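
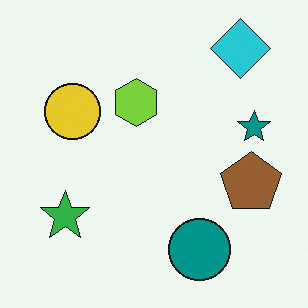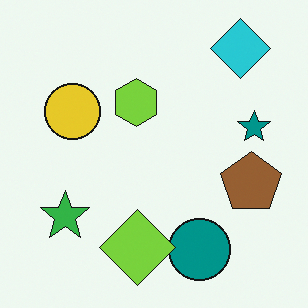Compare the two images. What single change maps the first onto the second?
The second image is the first overlaid with an additional lime diamond.

A lime diamond appears in the second image that is absent from the first.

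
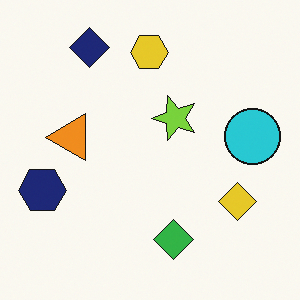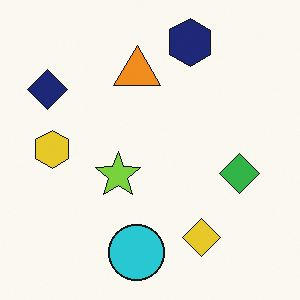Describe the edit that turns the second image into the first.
The first image is the second transposed (reflected across the top-left ↔ bottom-right diagonal).

Shapes have swapped their row and column positions — what was in the top-right is now in the bottom-left — a diagonal reflection.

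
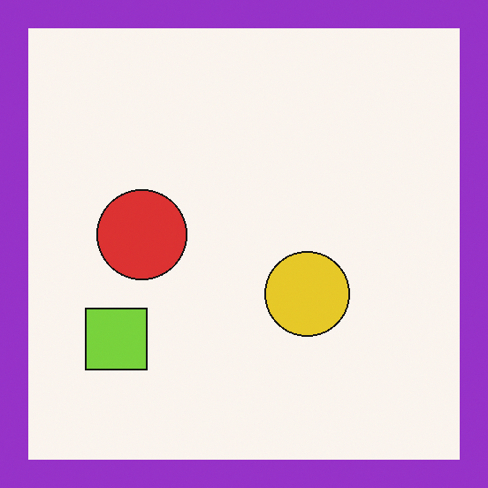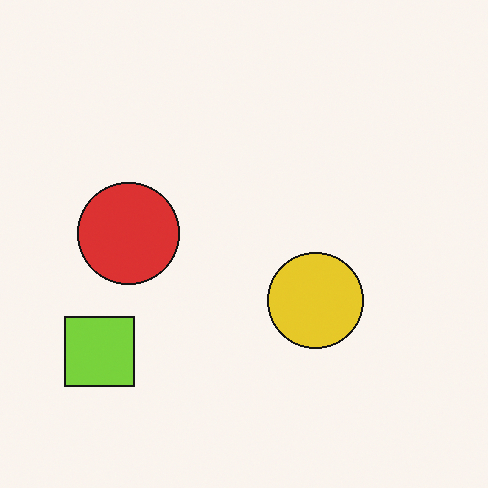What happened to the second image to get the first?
The first image is the second framed with a purple border.

A solid purple frame runs around the edge of the first image, with the content slightly shrunk inside it.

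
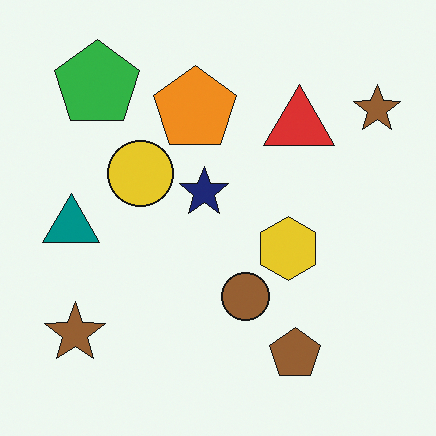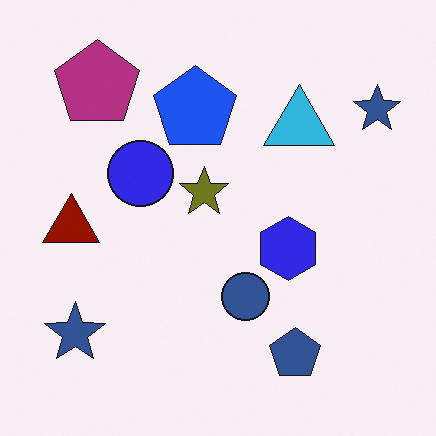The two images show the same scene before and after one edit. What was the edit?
Hue-shifted through roughly half the color wheel.

Every shape's color has rotated by the same amount around the hue wheel — a uniform hue shift.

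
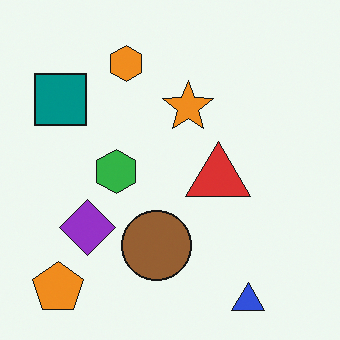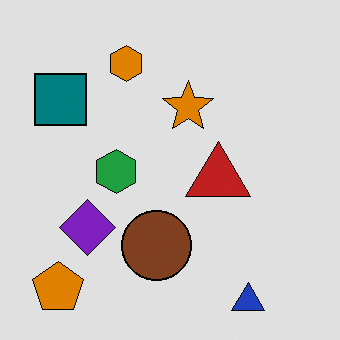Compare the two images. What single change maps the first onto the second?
Posterized to a reduced palette.

Each flat color has snapped to a coarser quantized level — most visibly, the near-white background has dropped to a flat grey.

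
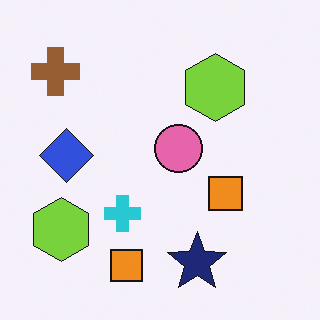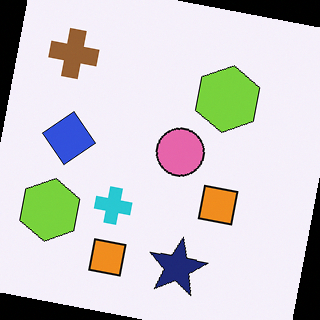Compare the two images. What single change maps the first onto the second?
The second image is the first rotated clockwise by a few degrees.

Every shape is tilted by the same angle and the image corners show triangular fill wedges — a whole-image rotation by a non-right angle.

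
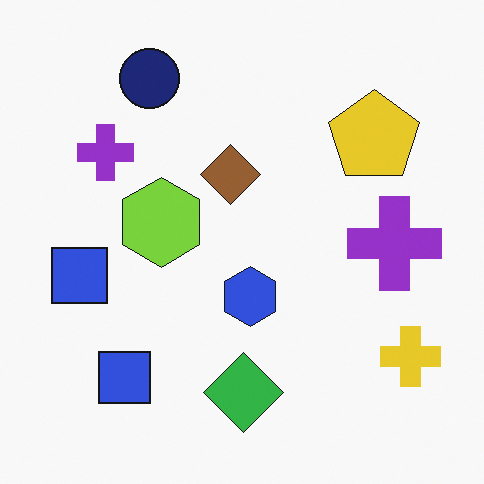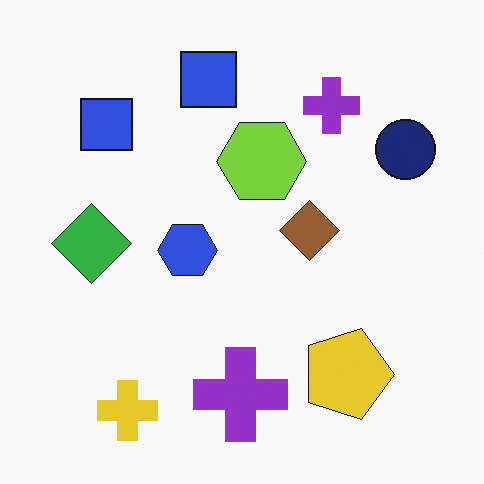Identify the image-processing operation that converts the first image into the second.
It was rotated 90° clockwise.

The yellow cross sits in the bottom-right of the first image and the bottom-left of the second — consistent with a whole-image 90° clockwise rotation.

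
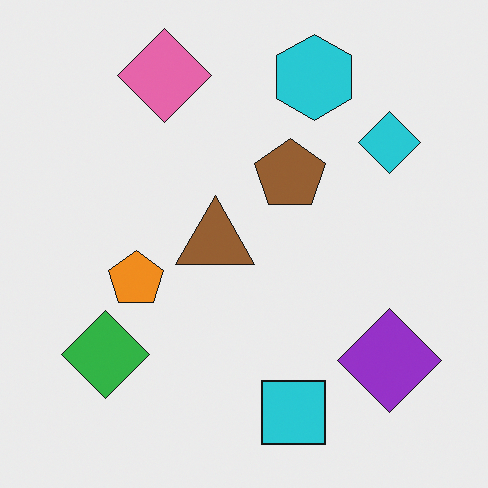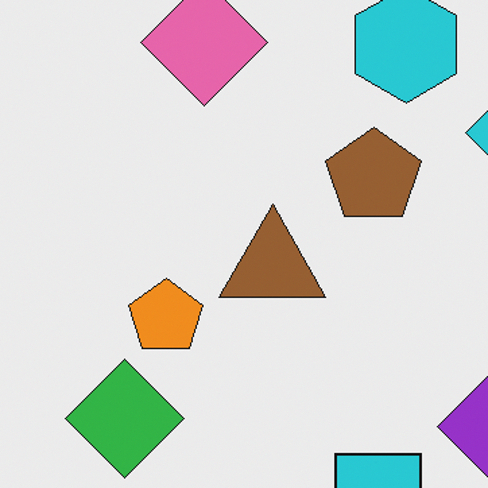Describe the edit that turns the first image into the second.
Cropped slightly and scaled back up.

The visible shapes are larger and the field of view is narrower; shapes near the original edges may be partly or wholly outside the frame — a crop-and-rescale.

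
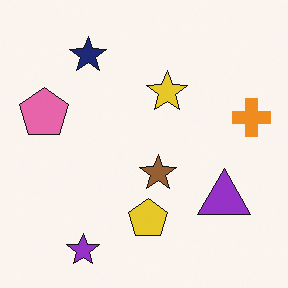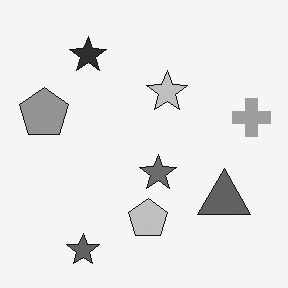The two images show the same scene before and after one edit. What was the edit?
Converted to grayscale.

All color is removed — every shape is now a shade of grey.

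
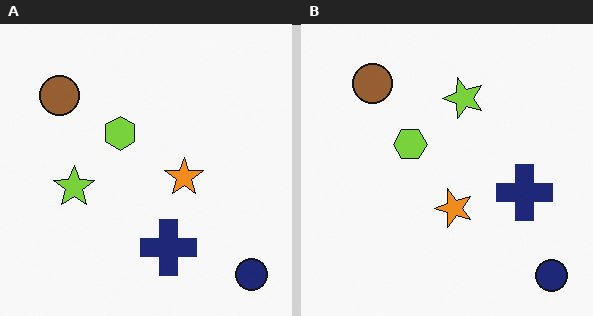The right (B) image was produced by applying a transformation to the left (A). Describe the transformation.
It was transposed (reflected across the top-left ↔ bottom-right diagonal).

Shapes have swapped their row and column positions — what was in the top-right is now in the bottom-left — a diagonal reflection.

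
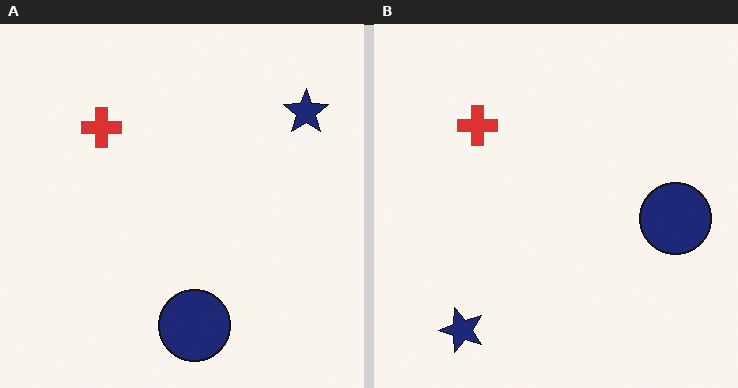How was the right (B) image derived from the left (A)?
The right (B) image is the left (A) transposed (reflected across the top-left ↔ bottom-right diagonal).

Shapes have swapped their row and column positions — what was in the top-right is now in the bottom-left — a diagonal reflection.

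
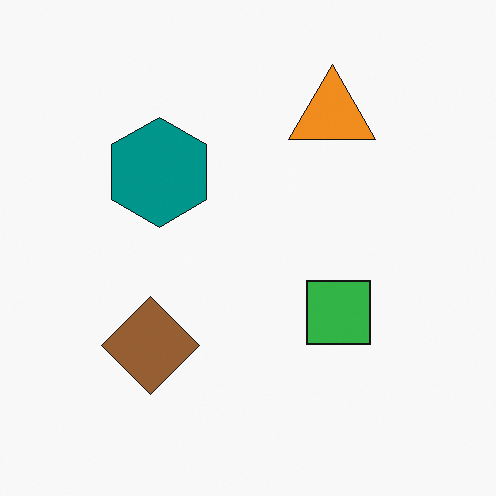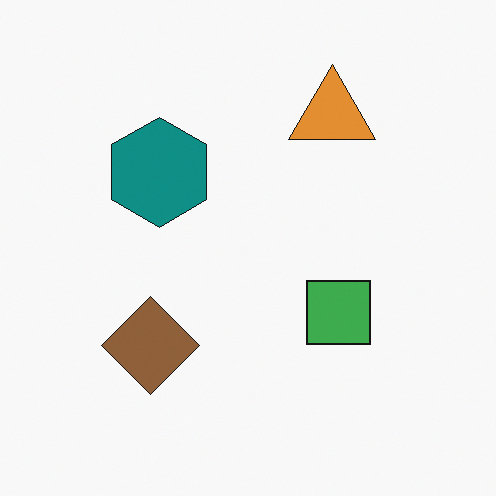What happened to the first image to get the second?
This is the original image slightly desaturated.

All colors are more muted and greyish — a global saturation change.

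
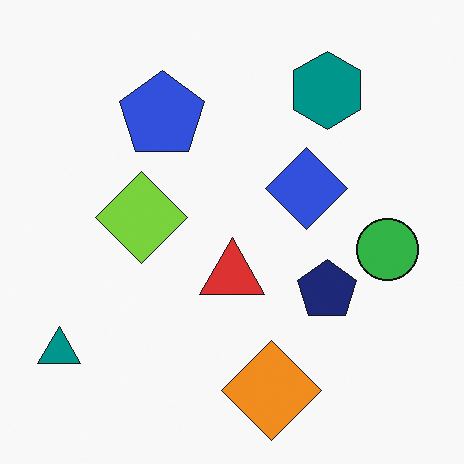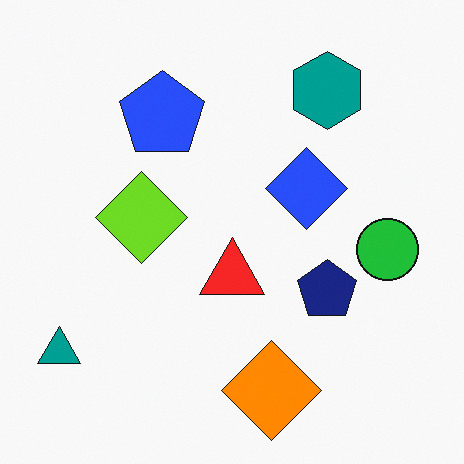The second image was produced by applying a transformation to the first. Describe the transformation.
The transformation is: slightly oversaturated.

All colors are more vivid — a global saturation change.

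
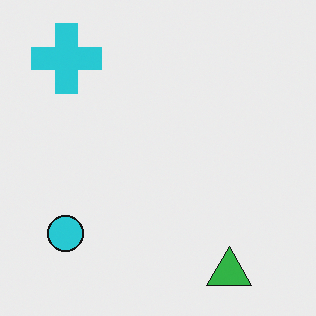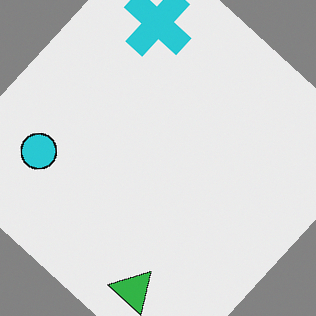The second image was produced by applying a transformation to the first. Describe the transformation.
Rotated clockwise by a large amount — several tens of degrees.

Every shape is tilted by the same angle and the image corners show triangular fill wedges — a whole-image rotation by a non-right angle.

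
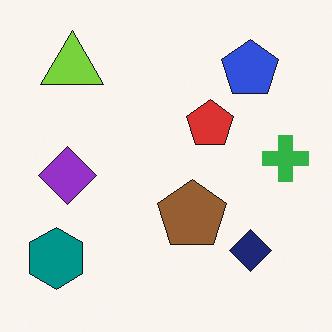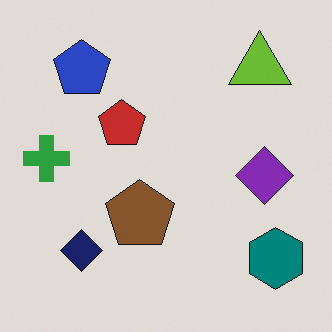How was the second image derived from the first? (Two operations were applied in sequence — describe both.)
It was slightly darkened, then flipped horizontally (left ↔ right).

Every pixel — background and shapes alike — is uniformly darkened. The green cross is in the right of the first image and the left of the second — shapes on opposite sides of the vertical midline have swapped in a mirror flip.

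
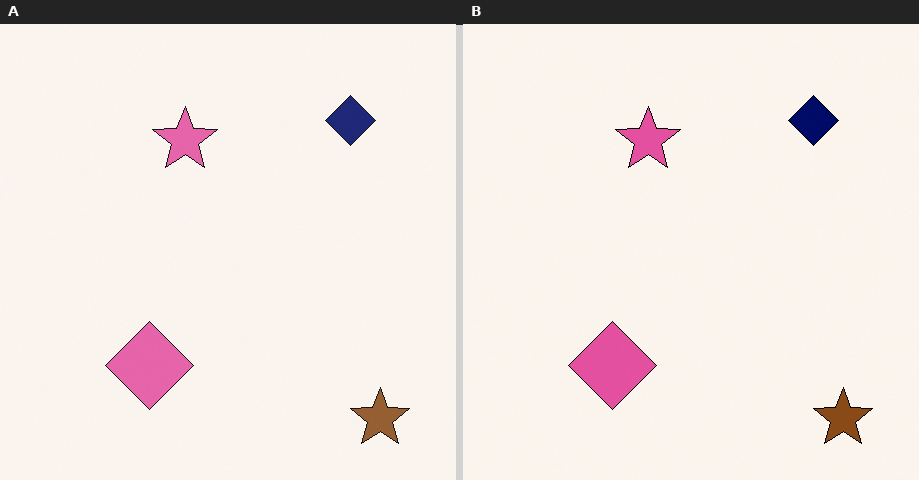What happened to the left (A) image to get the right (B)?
The right (B) image is the left (A) given slightly increased contrast.

Tones are pushed away from mid-grey across the whole image — a global contrast change.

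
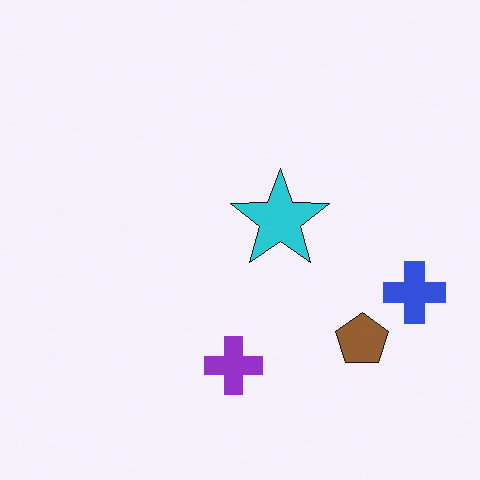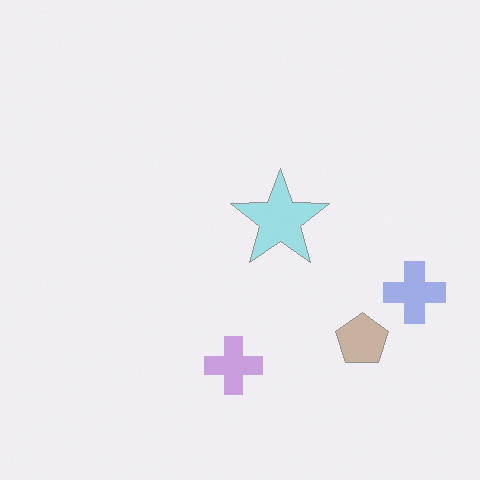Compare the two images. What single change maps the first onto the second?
The second image is the first washed out (contrast reduced).

Tones are pushed toward mid-grey across the whole image — a global contrast change.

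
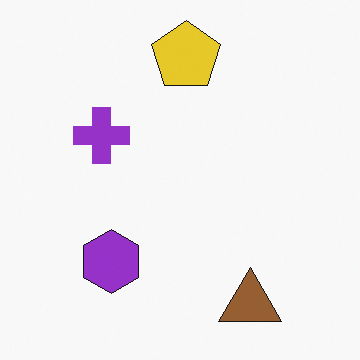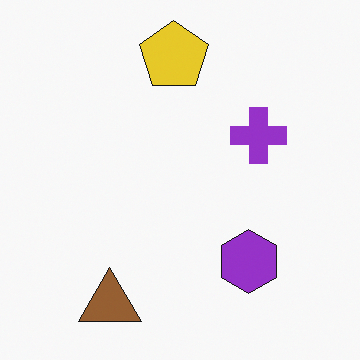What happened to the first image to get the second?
This is the original image flipped horizontally (left ↔ right).

The purple cross is in the left of the first image and the right of the second — shapes on opposite sides of the vertical midline have swapped in a mirror flip.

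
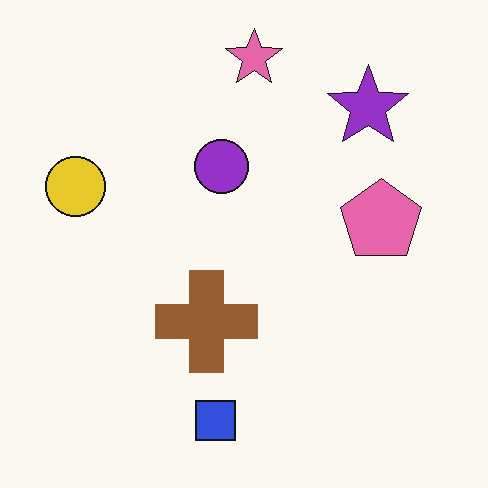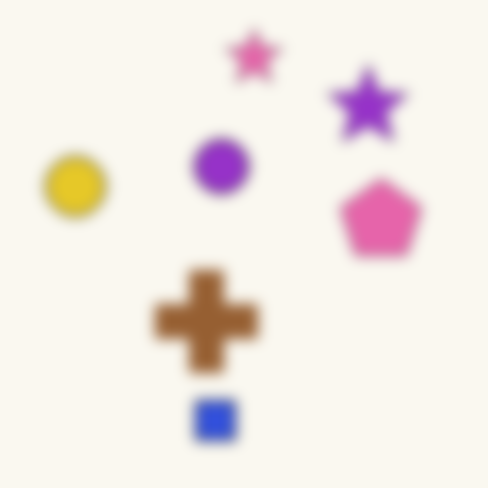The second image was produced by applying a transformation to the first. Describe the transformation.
This is the original image heavily blurred.

Shape edges and outlines are uniformly softened across the whole image.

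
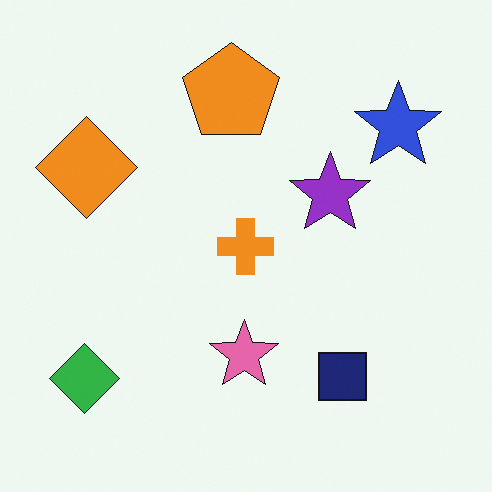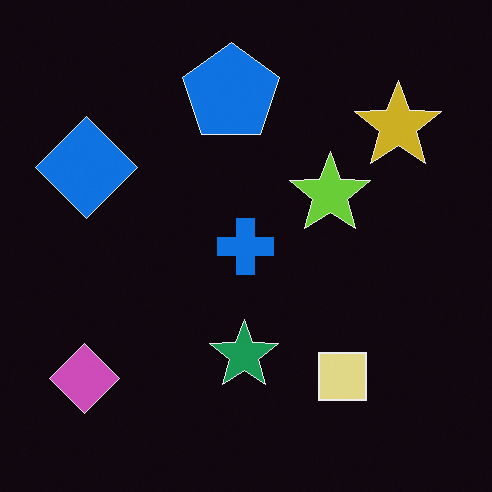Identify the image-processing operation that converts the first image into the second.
It was color-inverted (negative).

The light background has become dark and every shape's color is its complement — a photographic negative.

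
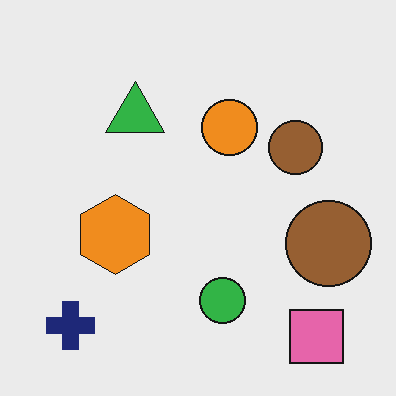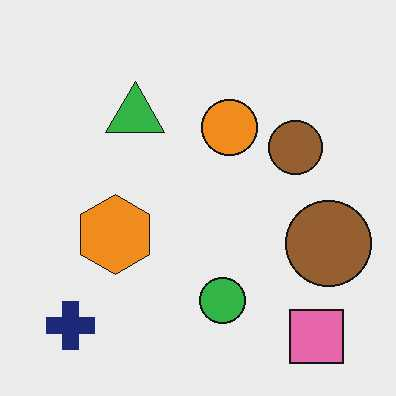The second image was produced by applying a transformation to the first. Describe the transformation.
This is the original image JPEG-compressed with visible artifacts.

Blocky 8×8 compression artifacts appear around shape edges and the flat background shows ringing — characteristic JPEG degradation.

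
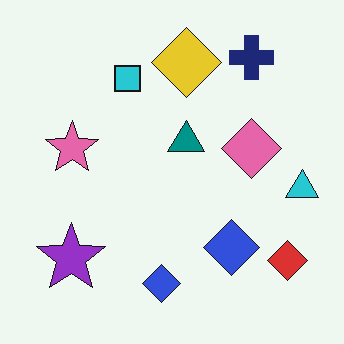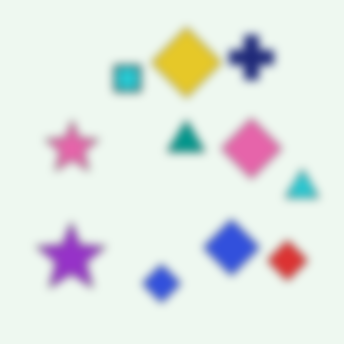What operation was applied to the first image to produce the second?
Moderately blurred.

Shape edges and outlines are uniformly softened across the whole image.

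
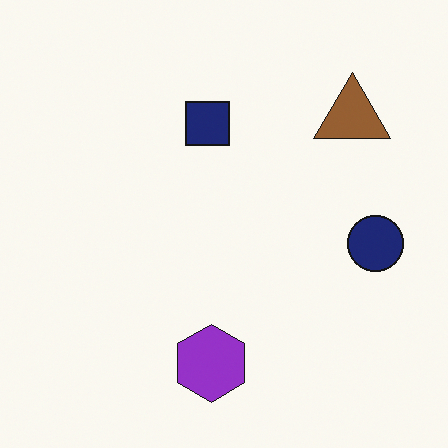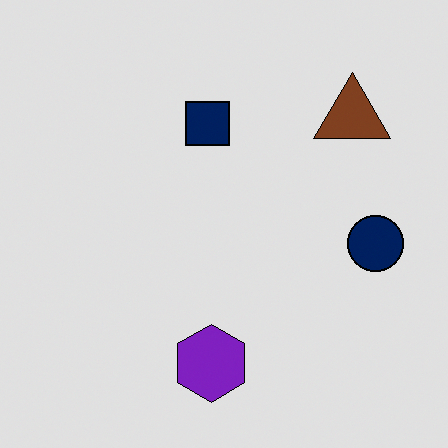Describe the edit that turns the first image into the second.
Moderately posterized.

Each flat color has snapped to a coarser quantized level — most visibly, the near-white background has dropped to a flat grey.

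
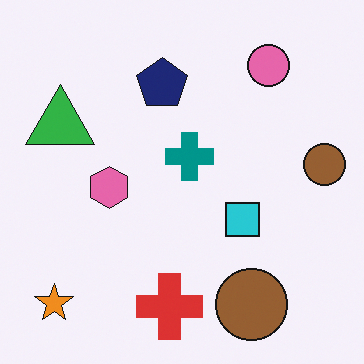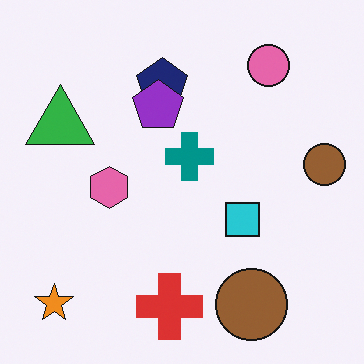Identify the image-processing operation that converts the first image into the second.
The second image is the first overlaid with an additional purple pentagon.

A purple pentagon appears in the second image that is absent from the first.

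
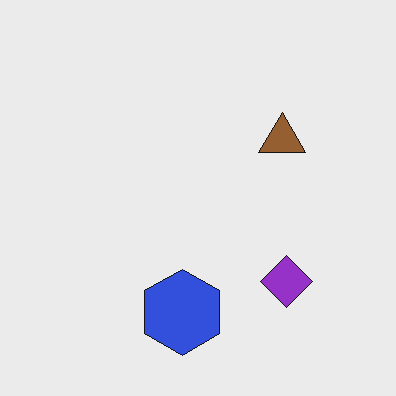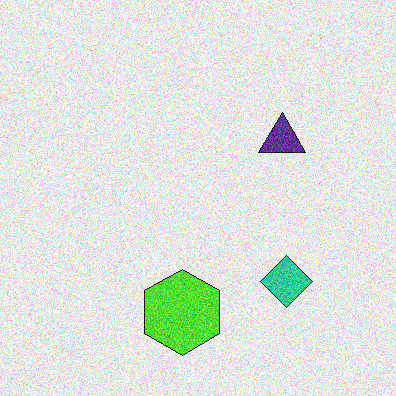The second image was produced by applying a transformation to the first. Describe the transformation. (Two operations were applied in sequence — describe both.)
Hue-shifted by a large amount, then degraded with moderate additive noise.

Every shape's color has rotated by the same amount around the hue wheel — a uniform hue shift. Random speckle covers the whole image, including the flat background.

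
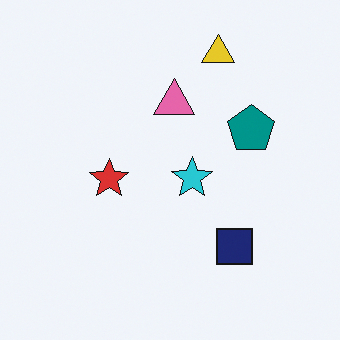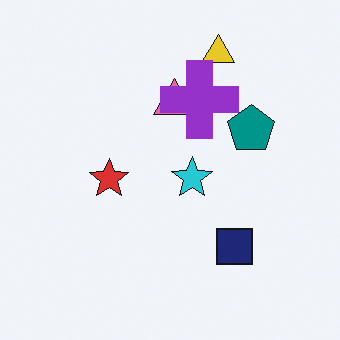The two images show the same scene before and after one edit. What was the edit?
It was overlaid with an additional purple cross.

A purple cross appears in the second image that is absent from the first.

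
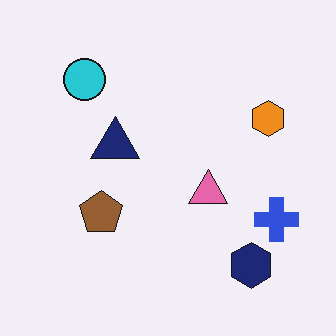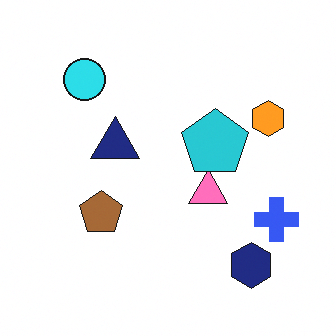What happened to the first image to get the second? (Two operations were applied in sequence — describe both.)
The image was slightly brightened, then overlaid with an additional cyan pentagon.

Every pixel — background and shapes alike — is uniformly brightened. A cyan pentagon appears in the second image that is absent from the first.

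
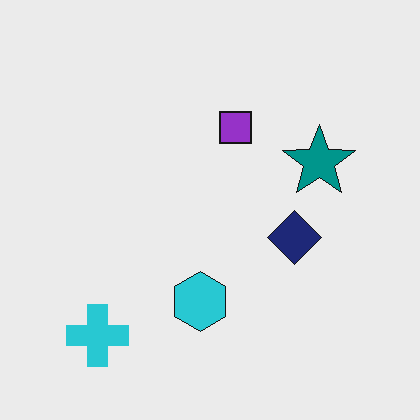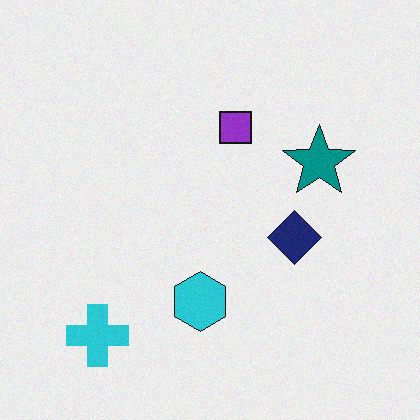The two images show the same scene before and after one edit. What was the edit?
The image was degraded with a light layer of grain.

Random speckle covers the whole image, including the flat background.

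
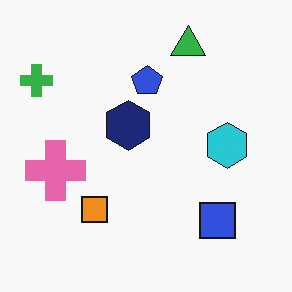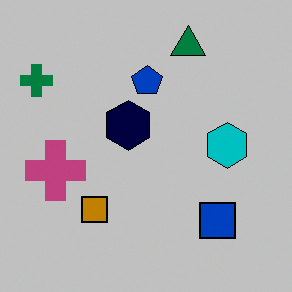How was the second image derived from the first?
It was heavily posterized to just a handful of flat colors.

Each flat color has snapped to a coarser quantized level — most visibly, the near-white background has dropped to a flat grey.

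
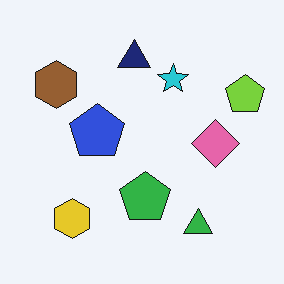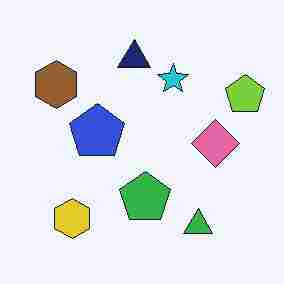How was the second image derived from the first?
The transformation is: heavily JPEG-compressed with obvious blocking artifacts.

Blocky 8×8 compression artifacts appear around shape edges and the flat background shows ringing — characteristic JPEG degradation.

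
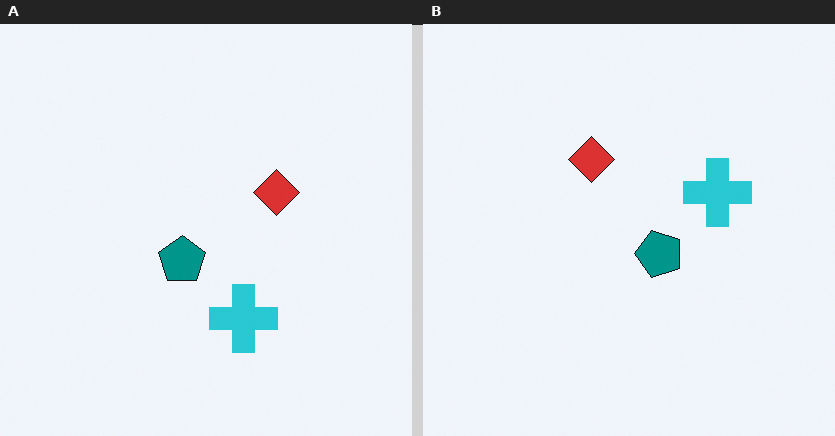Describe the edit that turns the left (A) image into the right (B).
The transformation is: rotated 90° counter-clockwise.

The cyan cross sits in the bottom of the left (A) image and the right of the right (B) — consistent with a whole-image 90° counter-clockwise rotation.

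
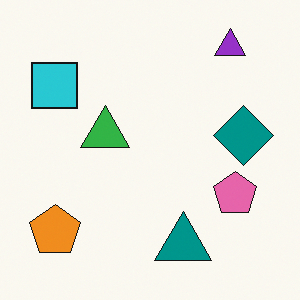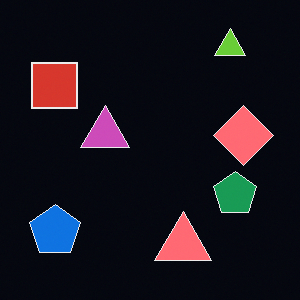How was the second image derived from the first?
The image was color-inverted (negative).

The light background has become dark and every shape's color is its complement — a photographic negative.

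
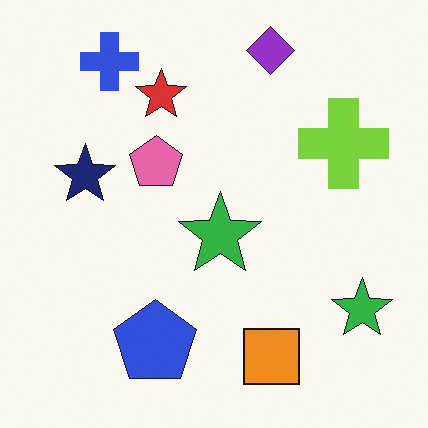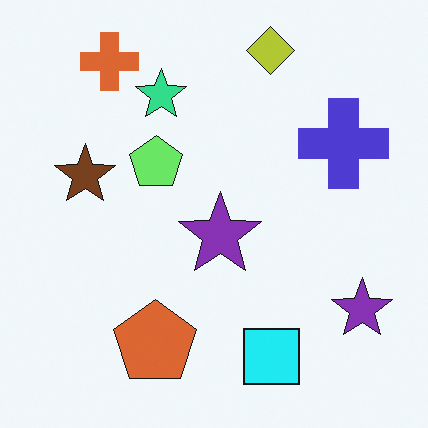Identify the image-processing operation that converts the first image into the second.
It was hue-shifted through roughly a third of the color wheel.

Every shape's color has rotated by the same amount around the hue wheel — a uniform hue shift.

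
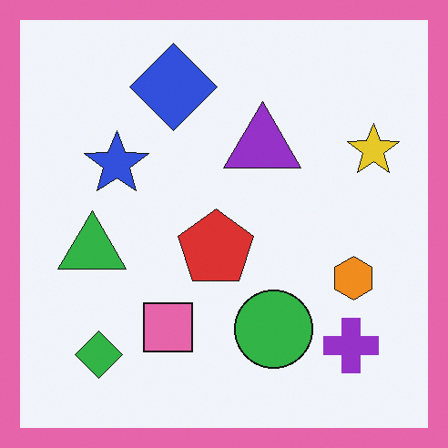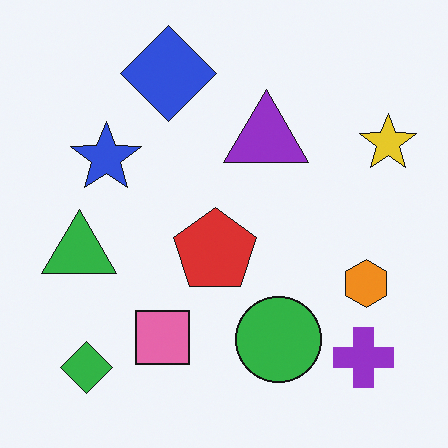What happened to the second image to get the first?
This is the original image framed with a pink border.

A solid pink frame runs around the edge of the first image, with the content slightly shrunk inside it.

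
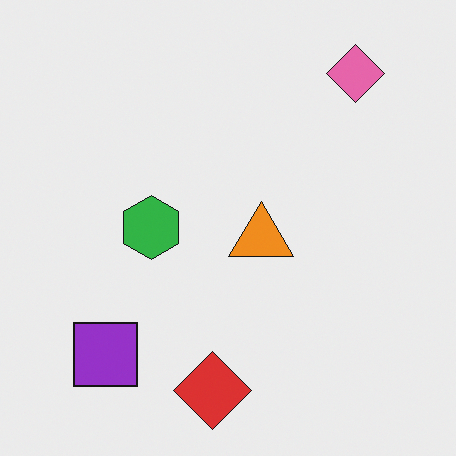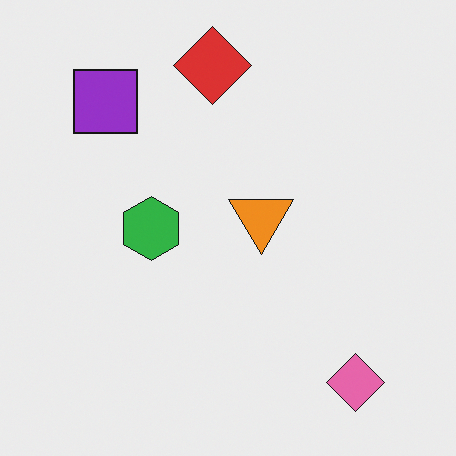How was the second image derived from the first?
The image was flipped vertically (top ↔ bottom).

The red diamond is in the bottom of the first image and the top of the second — shapes on opposite sides of the horizontal midline have swapped in a mirror flip.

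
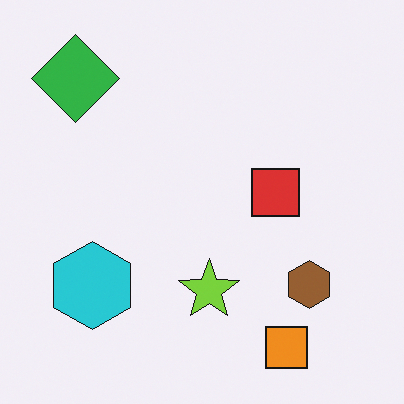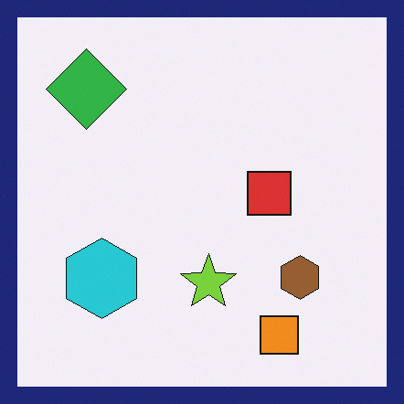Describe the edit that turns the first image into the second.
The transformation is: framed with a navy border.

A solid navy frame runs around the edge of the second image, with the content slightly shrunk inside it.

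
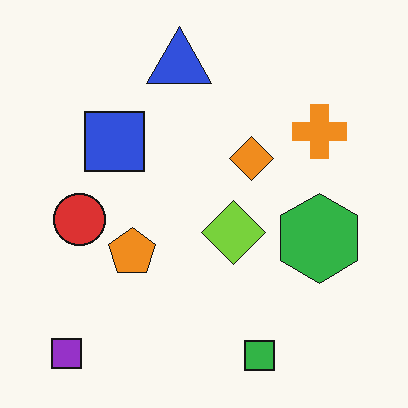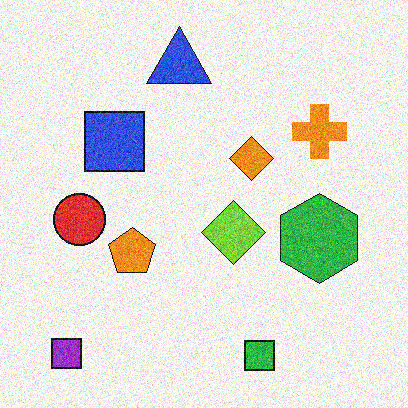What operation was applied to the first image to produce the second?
It was degraded with visible gaussian noise.

Random speckle covers the whole image, including the flat background.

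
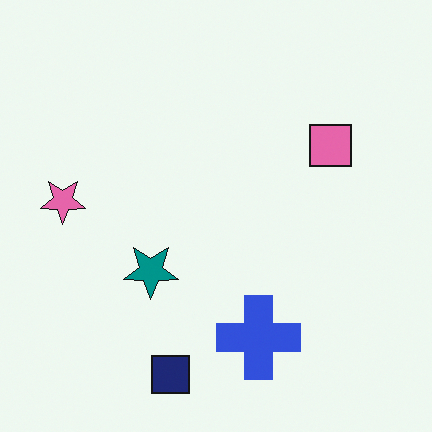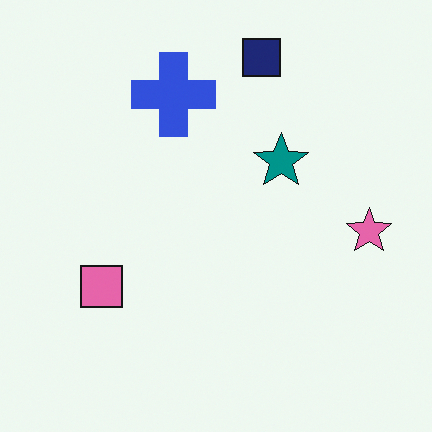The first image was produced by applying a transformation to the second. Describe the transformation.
It was rotated 180°.

The navy square sits in the top of the second image and the bottom of the first — consistent with a whole-image 180° rotation.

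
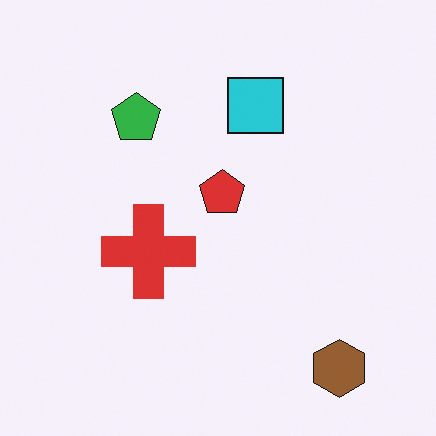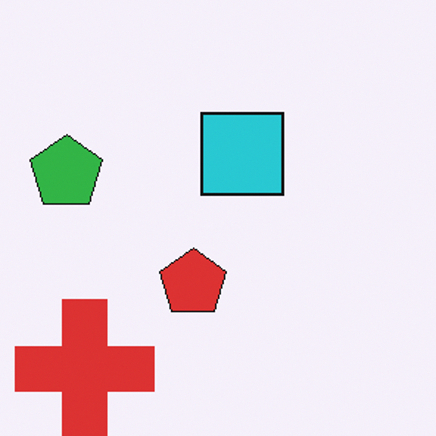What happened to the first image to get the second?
The image was cropped slightly and scaled back up.

The visible shapes are larger and the field of view is narrower; shapes near the original edges may be partly or wholly outside the frame — a crop-and-rescale.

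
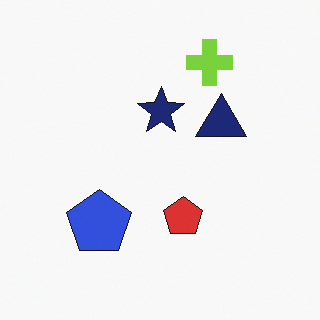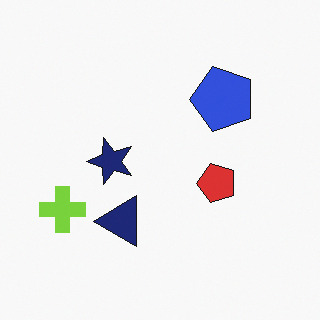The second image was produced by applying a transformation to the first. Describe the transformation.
The image was transposed (reflected across the top-left ↔ bottom-right diagonal).

Shapes have swapped their row and column positions — what was in the top-right is now in the bottom-left — a diagonal reflection.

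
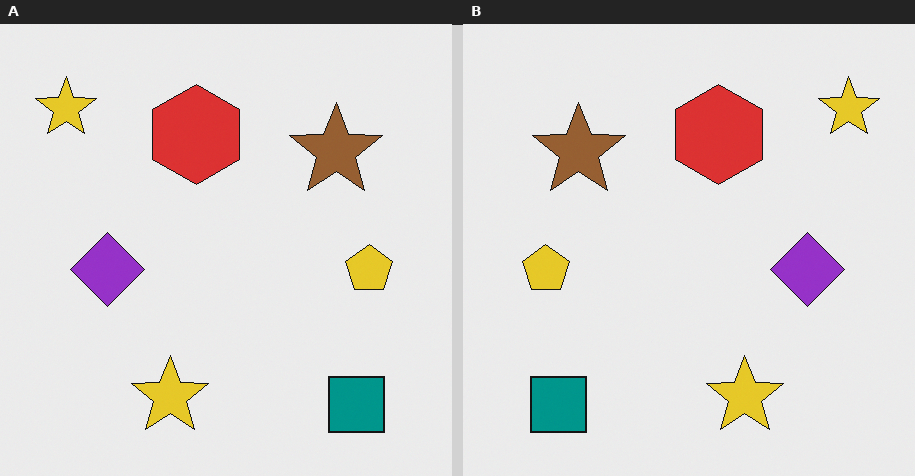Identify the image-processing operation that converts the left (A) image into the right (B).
This is the original image flipped horizontally (left ↔ right).

The yellow pentagon is in the right of the left (A) image and the left of the right (B) — shapes on opposite sides of the vertical midline have swapped in a mirror flip.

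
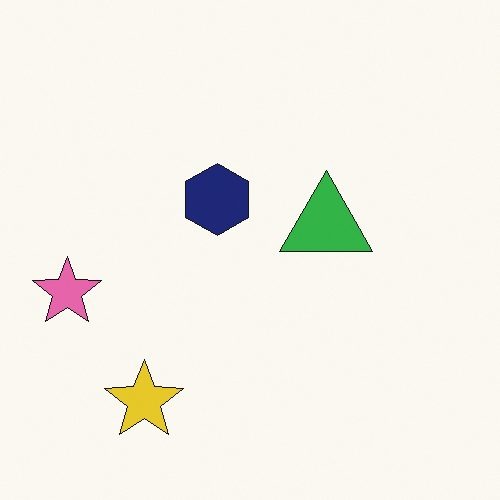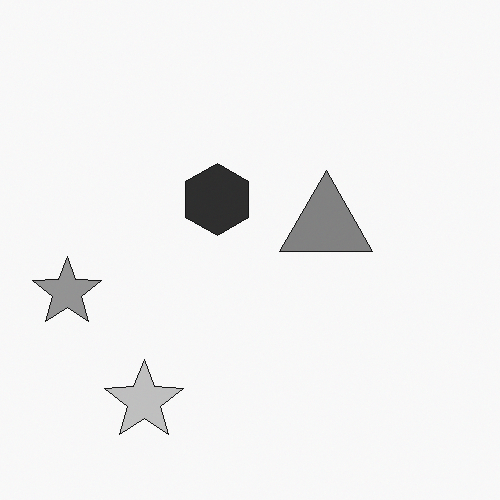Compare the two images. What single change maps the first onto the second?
The image was converted to grayscale.

All color is removed — every shape is now a shade of grey.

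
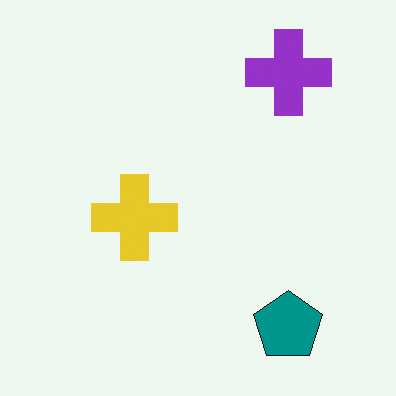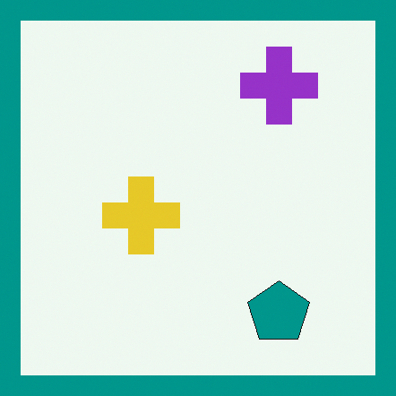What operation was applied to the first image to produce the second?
It was framed with a teal border.

A solid teal frame runs around the edge of the second image, with the content slightly shrunk inside it.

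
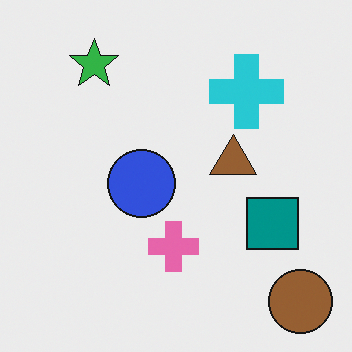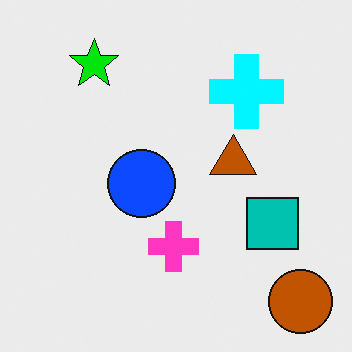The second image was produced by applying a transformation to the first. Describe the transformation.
Made much more vivid (saturation change).

All colors are more vivid — a global saturation change.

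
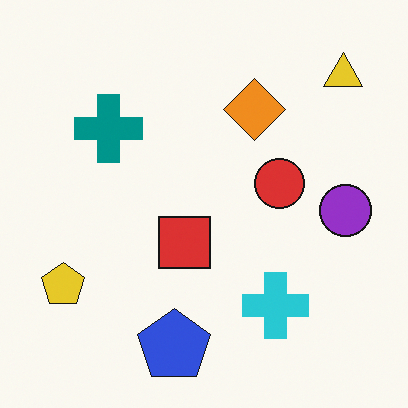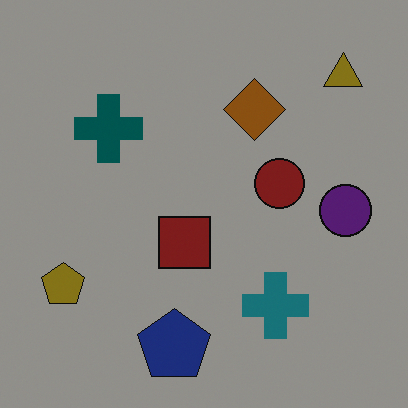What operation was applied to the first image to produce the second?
The second image is the first noticeably darkened.

Every pixel — background and shapes alike — is uniformly darkened.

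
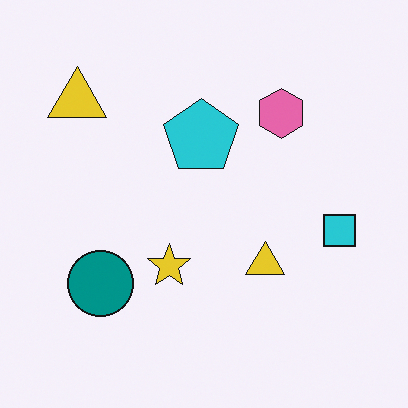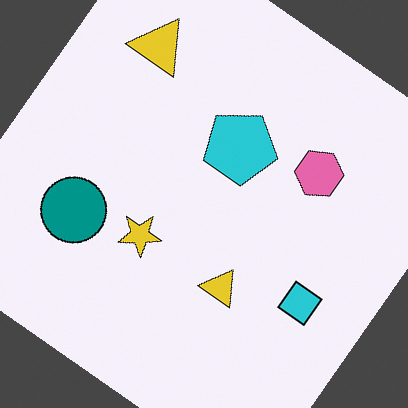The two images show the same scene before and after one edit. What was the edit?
This is the original image rotated clockwise by a large amount — several tens of degrees.

Every shape is tilted by the same angle and the image corners show triangular fill wedges — a whole-image rotation by a non-right angle.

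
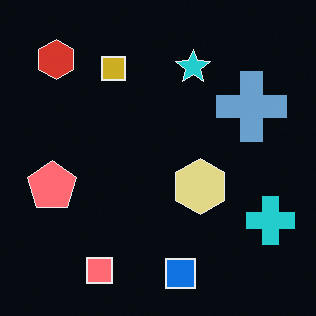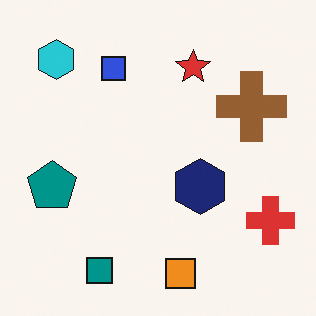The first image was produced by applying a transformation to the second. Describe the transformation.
The first image is the second color-inverted (negative).

The light background has become dark and every shape's color is its complement — a photographic negative.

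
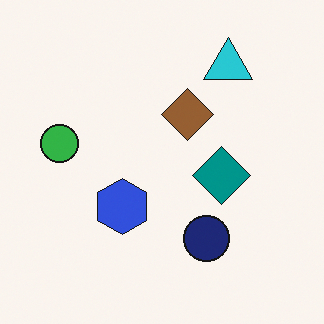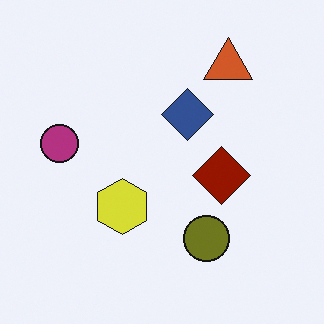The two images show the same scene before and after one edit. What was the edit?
It was hue-shifted through roughly half the color wheel.

Every shape's color has rotated by the same amount around the hue wheel — a uniform hue shift.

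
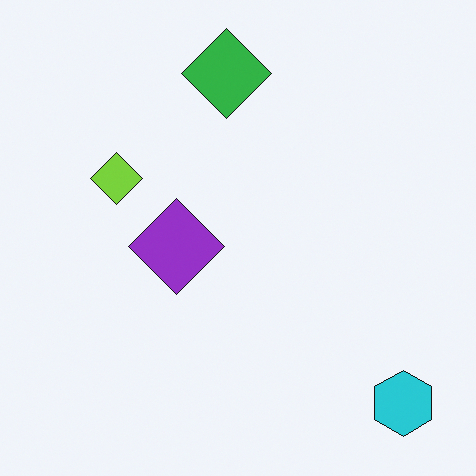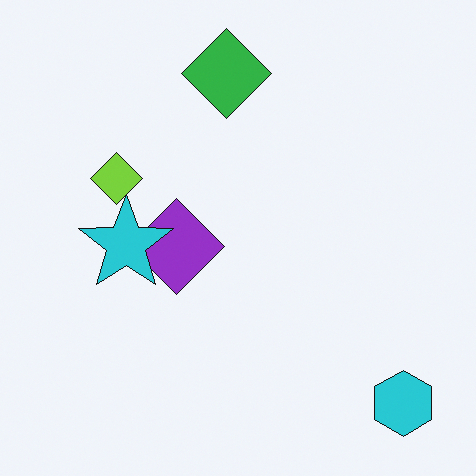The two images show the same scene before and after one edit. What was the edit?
The image was overlaid with an additional cyan star.

A cyan star appears in the second image that is absent from the first.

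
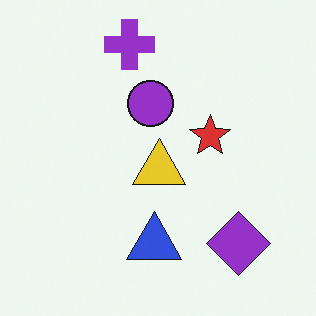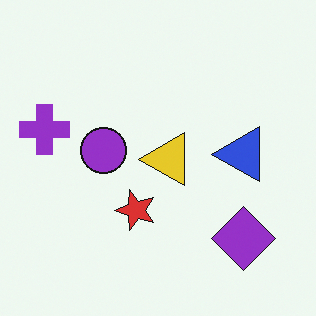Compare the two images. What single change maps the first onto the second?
Transposed (reflected across the top-left ↔ bottom-right diagonal).

Shapes have swapped their row and column positions — what was in the top-right is now in the bottom-left — a diagonal reflection.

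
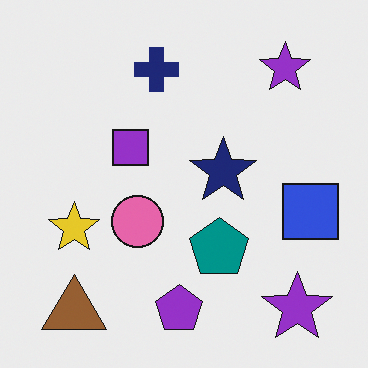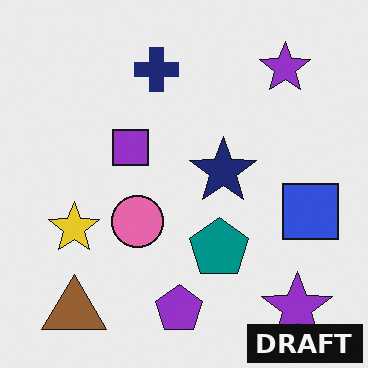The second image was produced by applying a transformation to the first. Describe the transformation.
It was watermarked with the text "DRAFT" in the lower-right corner.

A dark label reading "DRAFT" appears in the lower-right corner.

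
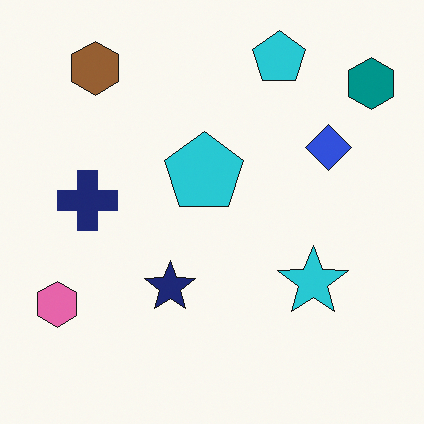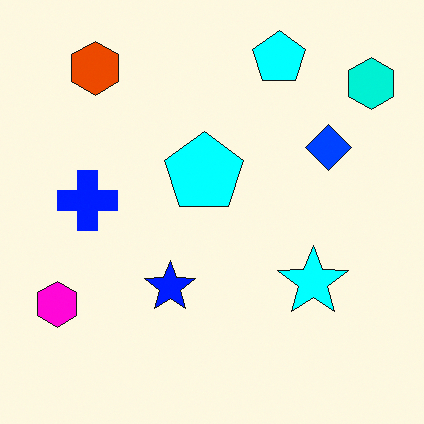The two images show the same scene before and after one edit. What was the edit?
The transformation is: made much more vivid (saturation change).

All colors are more vivid — a global saturation change.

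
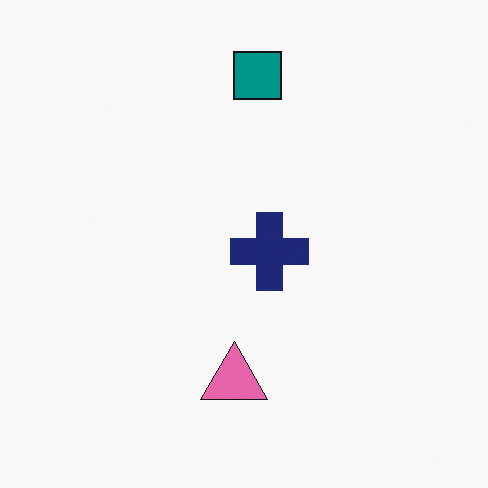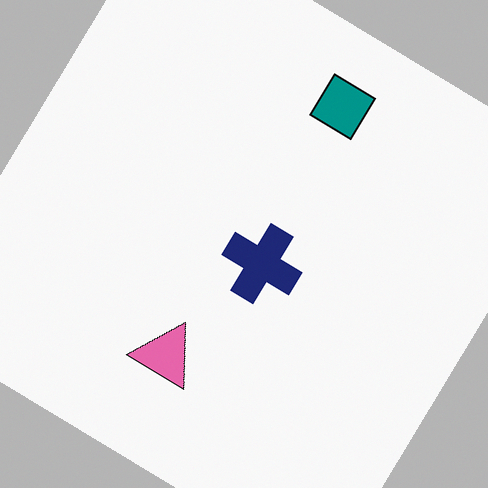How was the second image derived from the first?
This is the original image rotated clockwise by a large amount — several tens of degrees.

Every shape is tilted by the same angle and the image corners show triangular fill wedges — a whole-image rotation by a non-right angle.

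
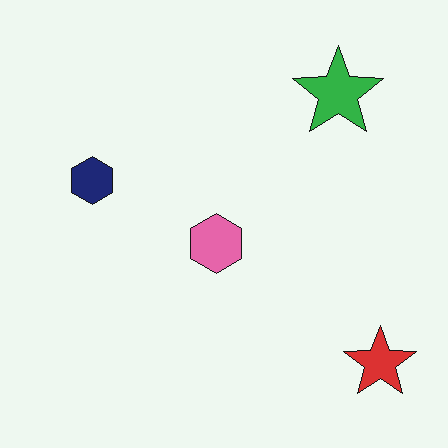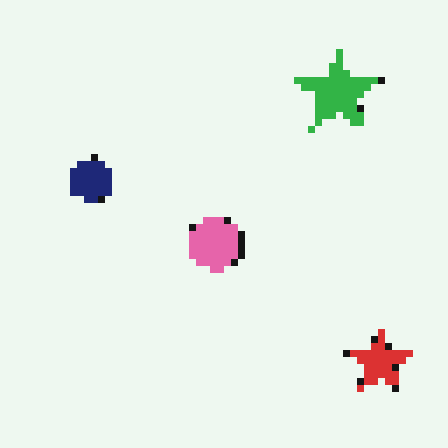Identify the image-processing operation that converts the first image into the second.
Pixelated into visible square blocks.

Shapes are reduced to large square blocks; fine edges and outlines are lost — a downscale-then-upscale (mosaic) effect.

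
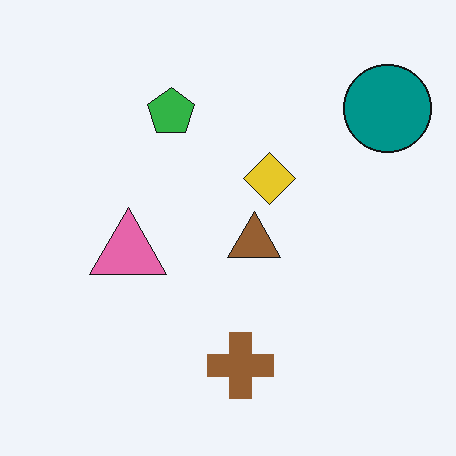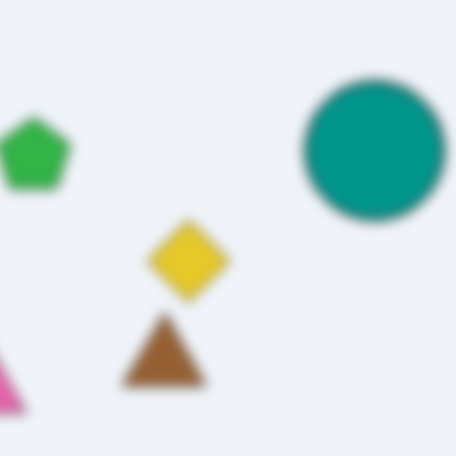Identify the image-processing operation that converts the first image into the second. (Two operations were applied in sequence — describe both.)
It was noticeably gaussian-blurred, then cropped to a modestly smaller region and rescaled.

Shape edges and outlines are uniformly softened across the whole image. The visible shapes are larger and the field of view is narrower; shapes near the original edges may be partly or wholly outside the frame — a crop-and-rescale.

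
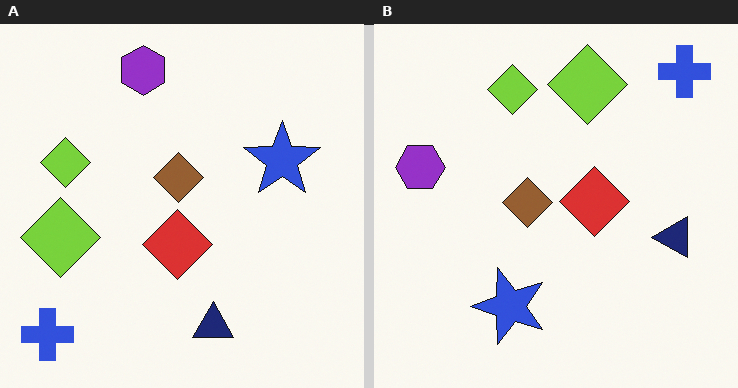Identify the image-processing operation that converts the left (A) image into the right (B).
The transformation is: transposed (reflected across the top-left ↔ bottom-right diagonal).

Shapes have swapped their row and column positions — what was in the top-right is now in the bottom-left — a diagonal reflection.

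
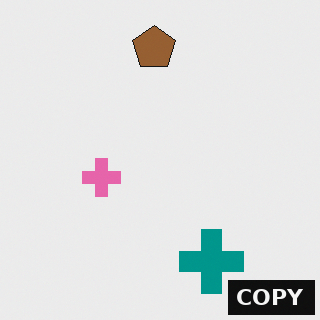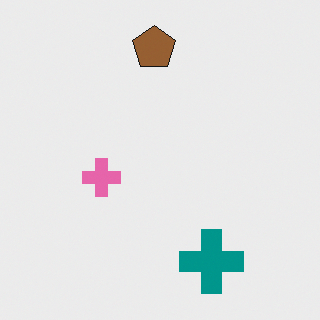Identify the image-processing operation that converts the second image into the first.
Watermarked with the text "COPY" in the lower-right corner.

A dark label reading "COPY" appears in the lower-right corner.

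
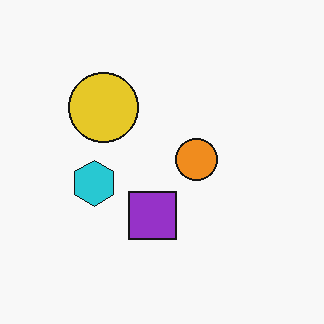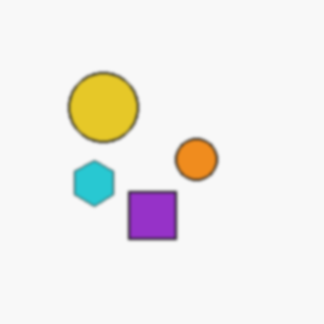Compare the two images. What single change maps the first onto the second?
The second image is the first lightly blurred.

Shape edges and outlines are uniformly softened across the whole image.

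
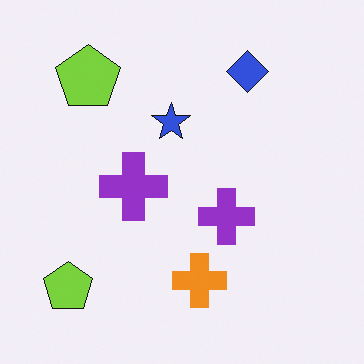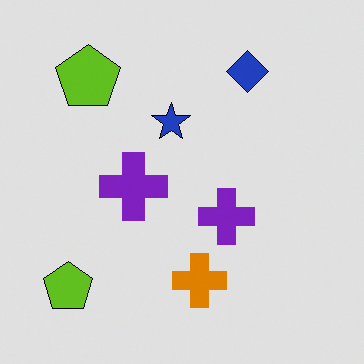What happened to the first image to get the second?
This is the original image moderately posterized.

Each flat color has snapped to a coarser quantized level — most visibly, the near-white background has dropped to a flat grey.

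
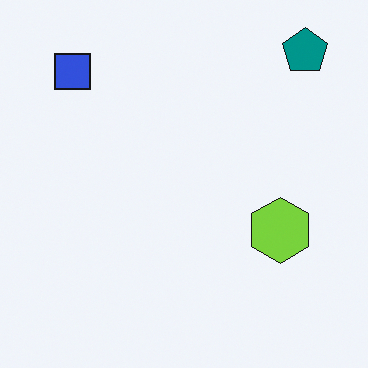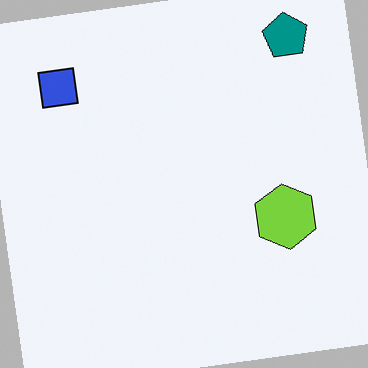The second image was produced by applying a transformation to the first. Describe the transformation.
This is the original image rotated counter-clockwise by a small amount.

Every shape is tilted by the same angle and the image corners show triangular fill wedges — a whole-image rotation by a non-right angle.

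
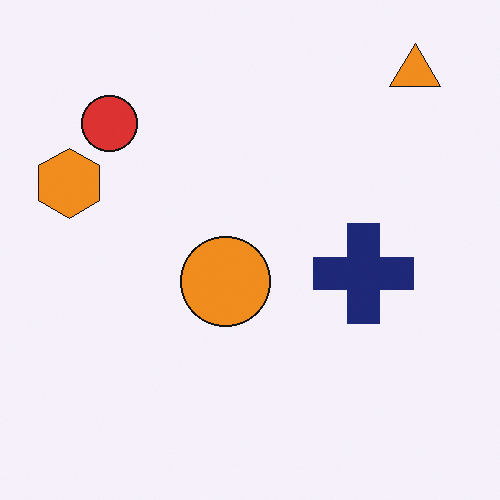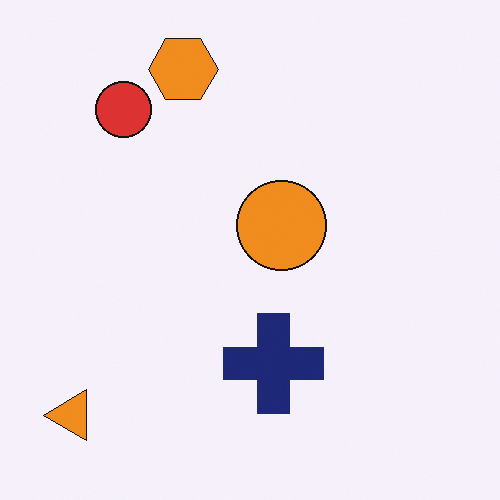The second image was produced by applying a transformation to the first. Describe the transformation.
It was transposed (reflected across the top-left ↔ bottom-right diagonal).

Shapes have swapped their row and column positions — what was in the top-right is now in the bottom-left — a diagonal reflection.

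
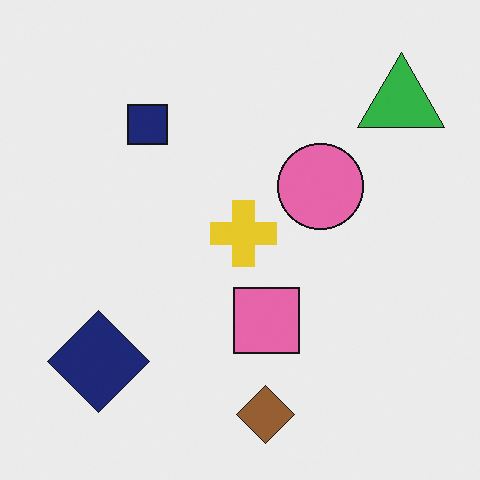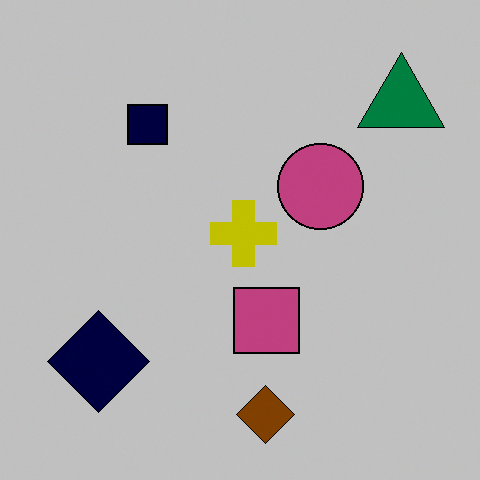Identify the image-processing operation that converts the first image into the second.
The image was aggressively posterized.

Each flat color has snapped to a coarser quantized level — most visibly, the near-white background has dropped to a flat grey.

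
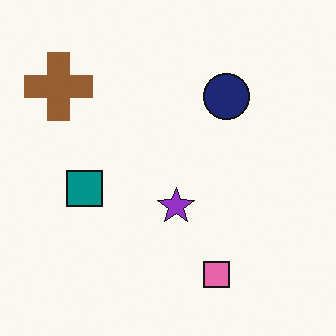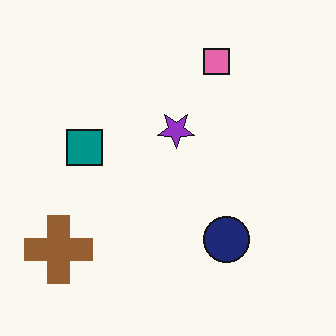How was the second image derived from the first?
This is the original image flipped vertically (top ↔ bottom).

The pink square is in the bottom of the first image and the top of the second — shapes on opposite sides of the horizontal midline have swapped in a mirror flip.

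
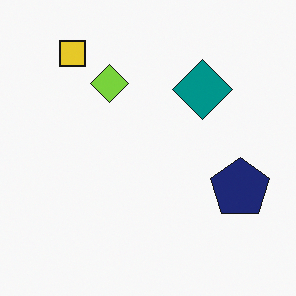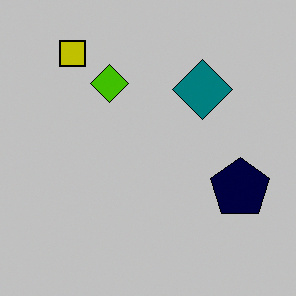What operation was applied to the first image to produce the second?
It was heavily posterized to just a handful of flat colors.

Each flat color has snapped to a coarser quantized level — most visibly, the near-white background has dropped to a flat grey.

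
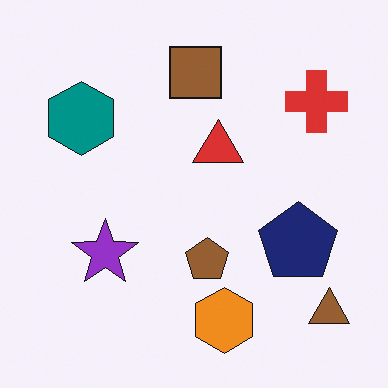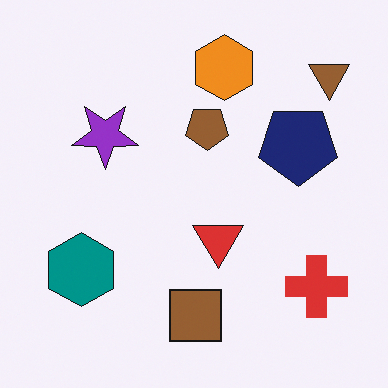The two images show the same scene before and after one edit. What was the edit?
It was flipped vertically (top ↔ bottom).

The orange hexagon is in the bottom of the first image and the top of the second — shapes on opposite sides of the horizontal midline have swapped in a mirror flip.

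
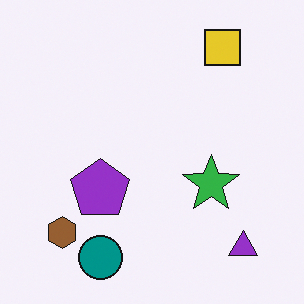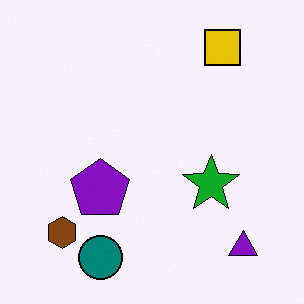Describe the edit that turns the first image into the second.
The second image is the first given slightly increased contrast.

Tones are pushed away from mid-grey across the whole image — a global contrast change.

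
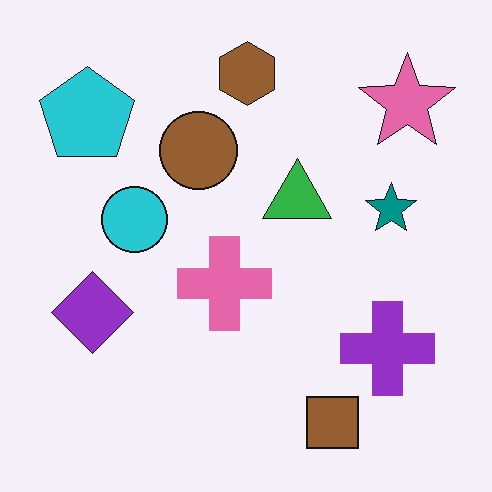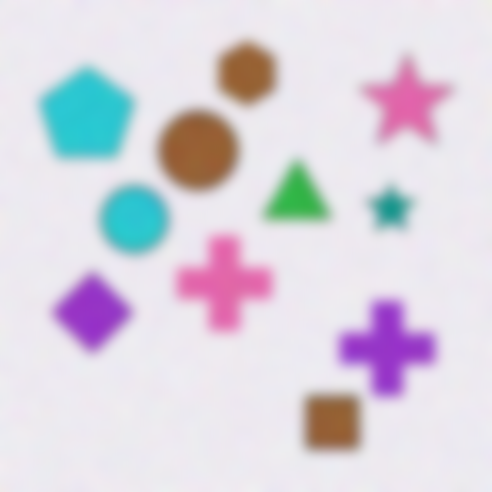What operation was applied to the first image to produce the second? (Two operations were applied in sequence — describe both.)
This is the original image degraded with heavy additive noise, then strongly gaussian-blurred.

Random speckle covers the whole image, including the flat background. Shape edges and outlines are uniformly softened across the whole image.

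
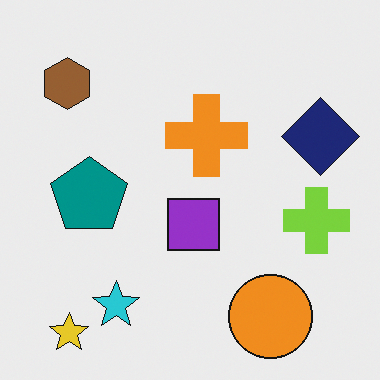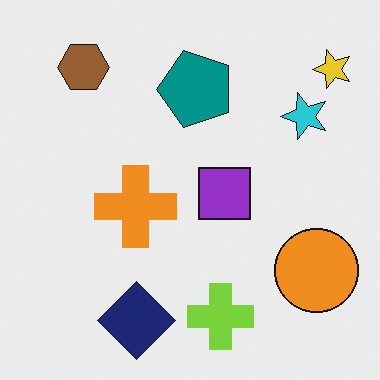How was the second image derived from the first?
Transposed (reflected across the top-left ↔ bottom-right diagonal).

Shapes have swapped their row and column positions — what was in the top-right is now in the bottom-left — a diagonal reflection.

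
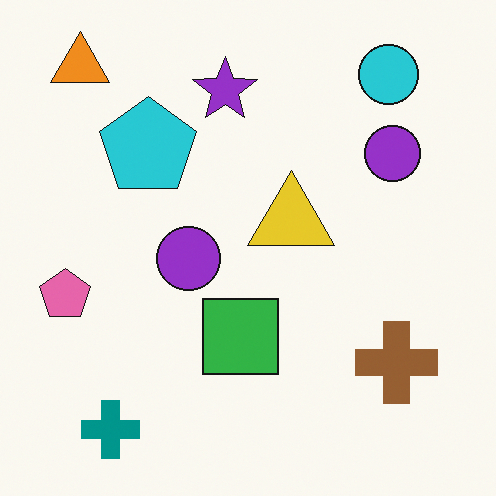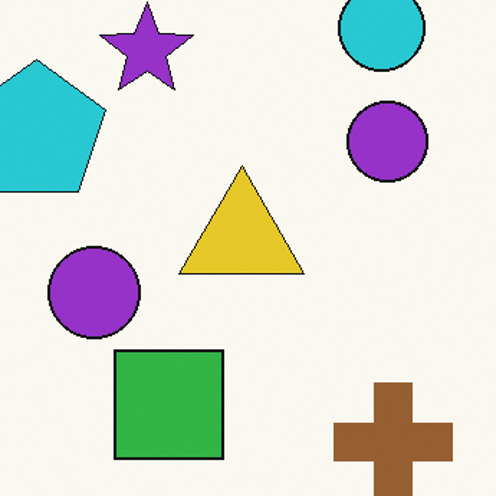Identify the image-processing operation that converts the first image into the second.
Cropped to a modestly smaller region and rescaled.

The visible shapes are larger and the field of view is narrower; shapes near the original edges may be partly or wholly outside the frame — a crop-and-rescale.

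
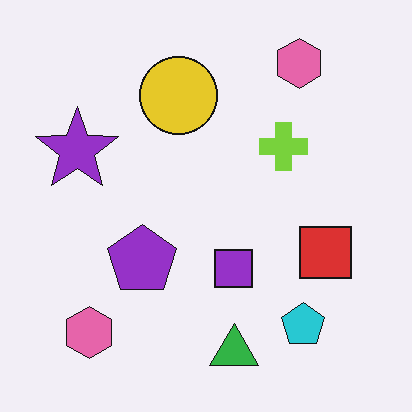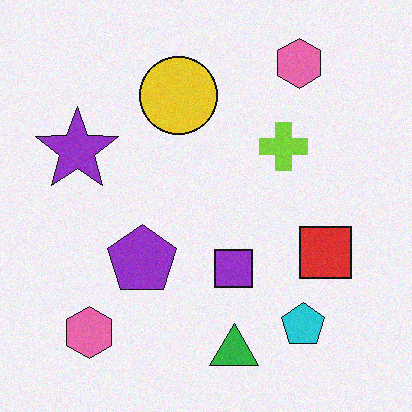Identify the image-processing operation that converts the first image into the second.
The transformation is: degraded with subtle gaussian noise.

Random speckle covers the whole image, including the flat background.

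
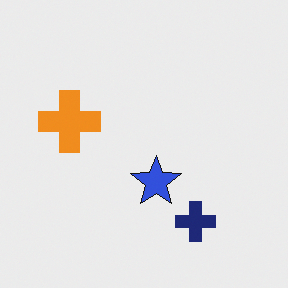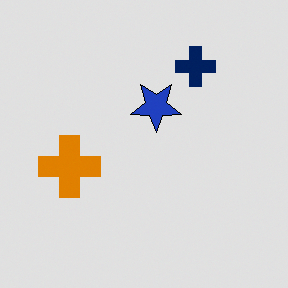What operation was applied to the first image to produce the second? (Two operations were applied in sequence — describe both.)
Moderately posterized, then flipped vertically (top ↔ bottom).

Each flat color has snapped to a coarser quantized level — most visibly, the near-white background has dropped to a flat grey. The navy cross is in the bottom-right of the first image and the top-right of the second — shapes on opposite sides of the horizontal midline have swapped in a mirror flip.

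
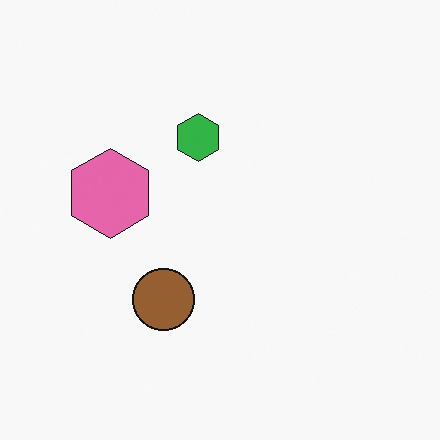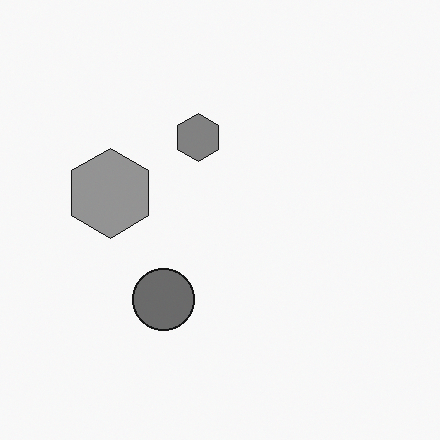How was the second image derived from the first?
Converted to grayscale.

All color is removed — every shape is now a shade of grey.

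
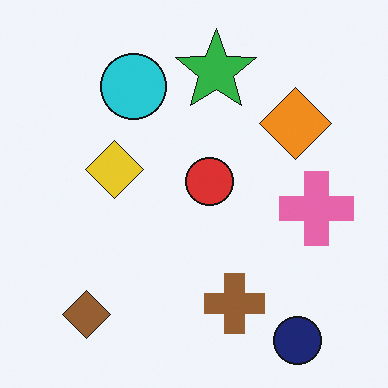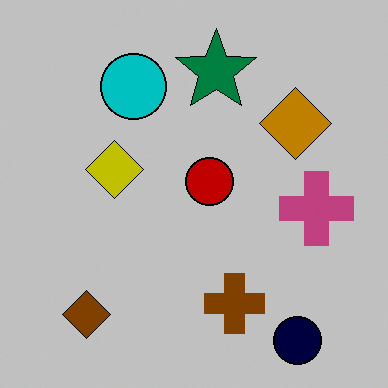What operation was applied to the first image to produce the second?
The transformation is: heavily posterized to just a handful of flat colors.

Each flat color has snapped to a coarser quantized level — most visibly, the near-white background has dropped to a flat grey.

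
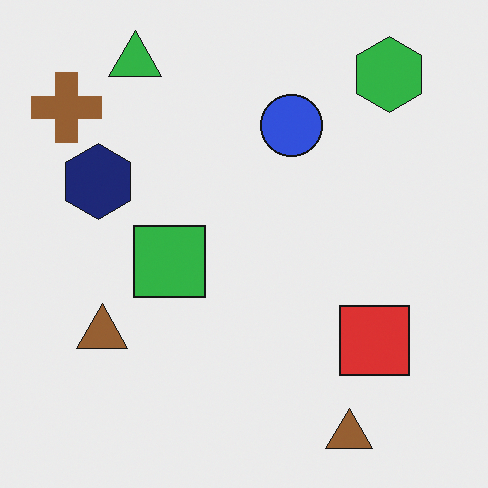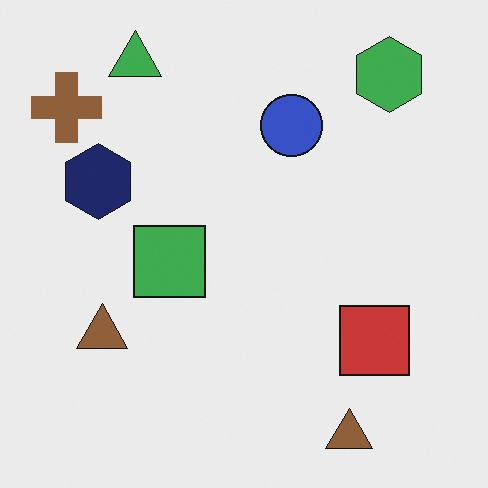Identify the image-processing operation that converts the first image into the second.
The image was slightly desaturated.

All colors are more muted and greyish — a global saturation change.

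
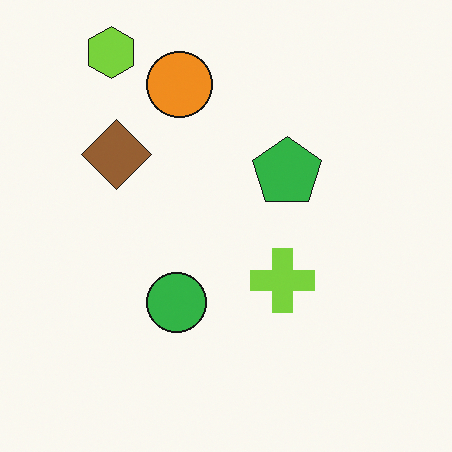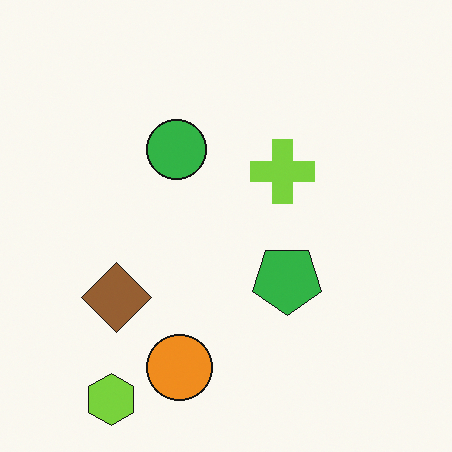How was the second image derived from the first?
This is the original image flipped vertically (top ↔ bottom).

The lime hexagon is in the top-left of the first image and the bottom-left of the second — shapes on opposite sides of the horizontal midline have swapped in a mirror flip.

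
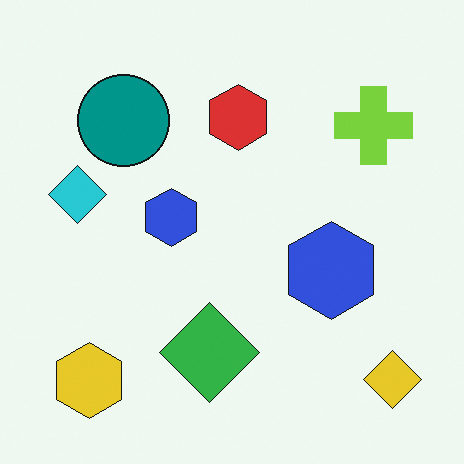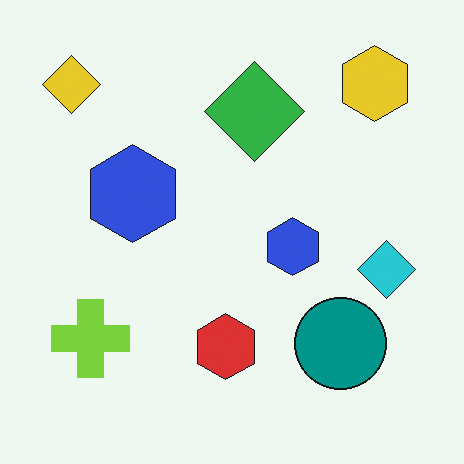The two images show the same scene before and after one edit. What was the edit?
The second image is the first rotated 180°.

The yellow diamond sits in the bottom-right of the first image and the top-left of the second — consistent with a whole-image 180° rotation.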